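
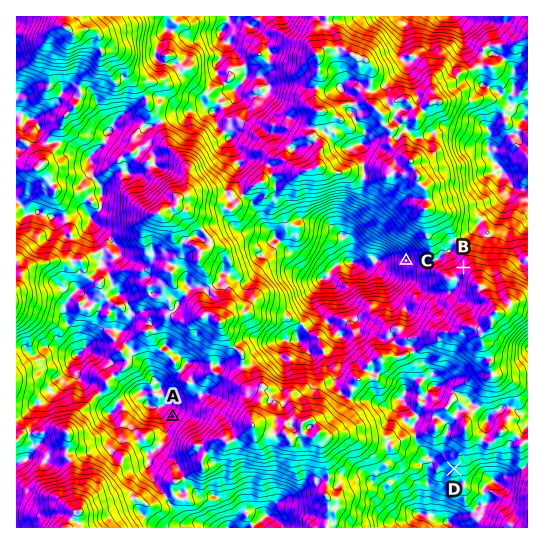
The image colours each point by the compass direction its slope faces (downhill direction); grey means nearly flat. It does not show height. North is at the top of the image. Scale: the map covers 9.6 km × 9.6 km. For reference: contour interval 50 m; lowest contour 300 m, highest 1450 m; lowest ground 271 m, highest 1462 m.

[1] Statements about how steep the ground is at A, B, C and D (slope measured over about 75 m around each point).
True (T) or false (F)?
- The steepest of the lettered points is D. F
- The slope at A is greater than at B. T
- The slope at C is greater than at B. T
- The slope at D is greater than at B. F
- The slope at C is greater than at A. T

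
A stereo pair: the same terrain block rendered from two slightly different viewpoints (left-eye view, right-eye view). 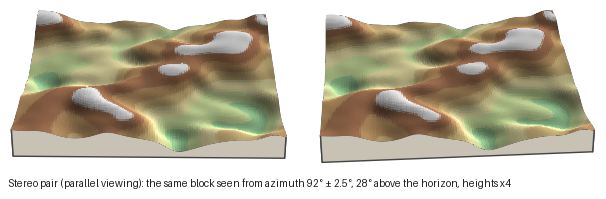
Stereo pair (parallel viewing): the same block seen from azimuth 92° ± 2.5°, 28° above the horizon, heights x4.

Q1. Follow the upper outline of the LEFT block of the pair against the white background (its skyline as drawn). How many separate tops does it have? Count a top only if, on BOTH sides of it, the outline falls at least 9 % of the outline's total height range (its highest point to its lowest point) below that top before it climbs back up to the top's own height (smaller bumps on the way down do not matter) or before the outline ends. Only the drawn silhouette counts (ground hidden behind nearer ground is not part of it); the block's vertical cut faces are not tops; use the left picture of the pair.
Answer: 2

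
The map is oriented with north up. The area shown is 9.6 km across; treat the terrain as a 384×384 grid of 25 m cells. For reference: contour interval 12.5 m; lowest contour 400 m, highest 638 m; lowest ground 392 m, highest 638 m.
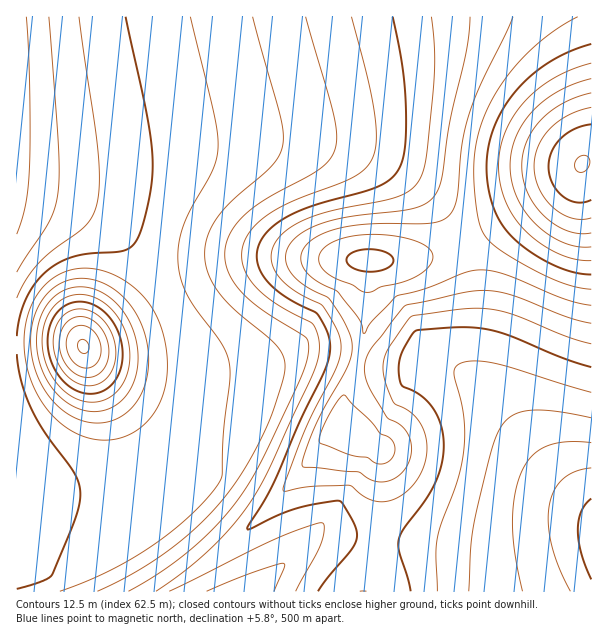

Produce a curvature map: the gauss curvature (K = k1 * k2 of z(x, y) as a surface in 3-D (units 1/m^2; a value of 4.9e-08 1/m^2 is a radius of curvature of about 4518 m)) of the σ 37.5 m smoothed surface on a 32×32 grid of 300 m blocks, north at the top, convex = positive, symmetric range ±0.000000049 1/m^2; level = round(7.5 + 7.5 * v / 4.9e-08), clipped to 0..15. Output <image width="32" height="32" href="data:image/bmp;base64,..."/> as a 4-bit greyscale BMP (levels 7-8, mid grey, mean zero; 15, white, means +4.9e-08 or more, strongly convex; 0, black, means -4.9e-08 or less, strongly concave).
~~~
<image width="32" height="32" href="data:image/bmp;base64,Qk12AgAAAAAAAHYAAAAoAAAAIAAAACAAAAABAAQAAAAAAAACAAATCwAAEwsAABAAAAAAAAAAAAAAABEREQAiIiIAMzMzAERERABVVVUAZmZmAHd3dwCIiIgAmZmZAKqqqgC7u7sAzMzMAN3d3QDu7u4A////AIiIh3d3d3d3iIiHd3d3d3d3iIiIh3d3d3d3d3eId3d3d3eIiIh3d3iHd3d3iHd3d3d3d4iIh3eIiHd3d4h3d3d3d3eIiIiHeIh3d3d3d3d3d3d3eIiIh2d4h3d3d4h3d3d3d3eIiIh3d4eHd3eId3d3d3d3eHiId4eHuHd3d3d3d3d3d3d3iHeIh4h3d3d3d3d2Z3d3d3d3inh3d3d3d3d2ZmZ3d3d3d3iHiHd3d3d3dniHZ3eIiIh3d3l3d3d3d2adyGd3iIiIh1d5h3d3d3dn3/hneIiIiJdUeJiIiId3Z8/HZ3iHd3ineniYiIiHd2eahmd3d3d3h3Z4h4iIh3d2d2Z3d3d3d4Z3d3d3eId3dmZnd3d3d3iIh4iHd3d3d3d3d3d3d3eIiZmId3d3d3d3d3d3d3d3eIiIiHd3d3eId3d3iHd3d3eIiHd3d3d4iHd3d4d3d3d3d3d3d3d3iIh3d3d3d3d3d3d4iId3d4iId3d3d3d3d3eIiIiId3iIiHd3d3d3d4iIiIiIiHd4iIh3d3d3d3iIiIiIiId3d4iId3d3d3d4iIiIiIh3d3d4iHd3d3d3eIiIiIiHd3d3d3h3d3d3d3d3d4iIh3d3d3d3d3iId3d3d3d3iHd3d3d3d3d4iIiHd3d3d3d3d3d3d3d3eIiIh3d3d3d3d3d3d3d3"/>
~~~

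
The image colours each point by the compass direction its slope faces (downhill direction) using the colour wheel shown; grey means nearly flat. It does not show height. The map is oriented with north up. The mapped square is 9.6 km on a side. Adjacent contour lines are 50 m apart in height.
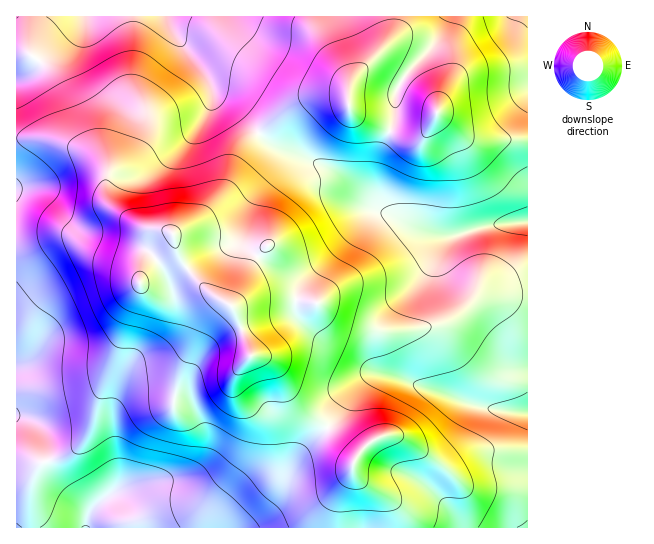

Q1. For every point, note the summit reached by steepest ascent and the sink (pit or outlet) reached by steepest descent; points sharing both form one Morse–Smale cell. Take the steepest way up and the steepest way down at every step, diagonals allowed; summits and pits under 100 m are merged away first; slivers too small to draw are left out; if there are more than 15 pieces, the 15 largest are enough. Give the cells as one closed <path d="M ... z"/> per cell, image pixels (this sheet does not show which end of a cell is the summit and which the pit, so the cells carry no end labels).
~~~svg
<path d="M38 137l-22 2 0 388 379 1 1-14-8-15-32-22-3-6 0-8 3-4-1-5-33-31-17-10-10-8-14-30-12-15-10-4-8-1-18-46-26-18-20-22-10-16-4-19-10-5-22-2-23-15-11-14 0-27-13-15-21-11z"/><path d="M258 133l-19 24-10 25-14 23-17 15-25 14 4 19 10 16 20 22 26 18 18 46 8 1 10 4 8 9 18 36 10 8 17 10 33 31 1 5-3 4 0 8 3 6 32 22 8 15 1 14 130 0 1-306-39 3-34 11-16 0-10-3-50-22-26-27-19-13-32-15-19-5-13-7z"/><path d="M527 16l-133 0-3 22-38 40-5 12-1 9-4-3-14-1-26 5-16 9-28 25 11 10 13 7 19 5 32 15 19 13 26 27 50 22 10 3 16 0 34-11 38-4z"/><path d="M167 16l-150 0-1 122 34 1 23 6 17 8 14 13 3 5 0 27 11 14 23 15 22 2 11 4 24-13 17-15 10-15 14-33 20-24-25-26-13-8-8-8-8-18-26-34z"/><path d="M393 16l-224 0-1 2 11 21 26 34 8 18 8 8 13 8 25 26 28-24 16-9 26-5 14 1 4 3 1-9 5-12 38-40 2-8z"/>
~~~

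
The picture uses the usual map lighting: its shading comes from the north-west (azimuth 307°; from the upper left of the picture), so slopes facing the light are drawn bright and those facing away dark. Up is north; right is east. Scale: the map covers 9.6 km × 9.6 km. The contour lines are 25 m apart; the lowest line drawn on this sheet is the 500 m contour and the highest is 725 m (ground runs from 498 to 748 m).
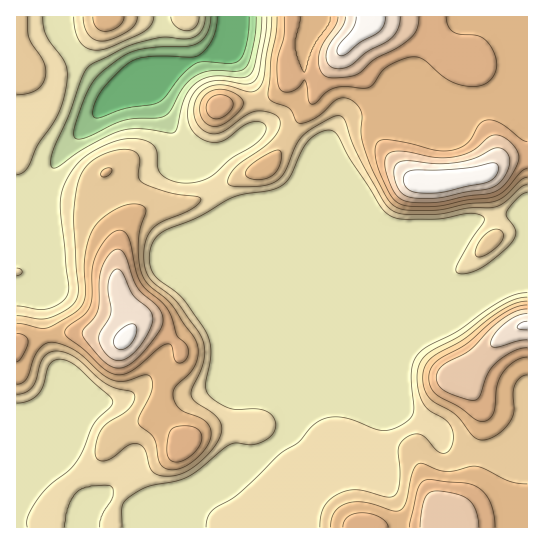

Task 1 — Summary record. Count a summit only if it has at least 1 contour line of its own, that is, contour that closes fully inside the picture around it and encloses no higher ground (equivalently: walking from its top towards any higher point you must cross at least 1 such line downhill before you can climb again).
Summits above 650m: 4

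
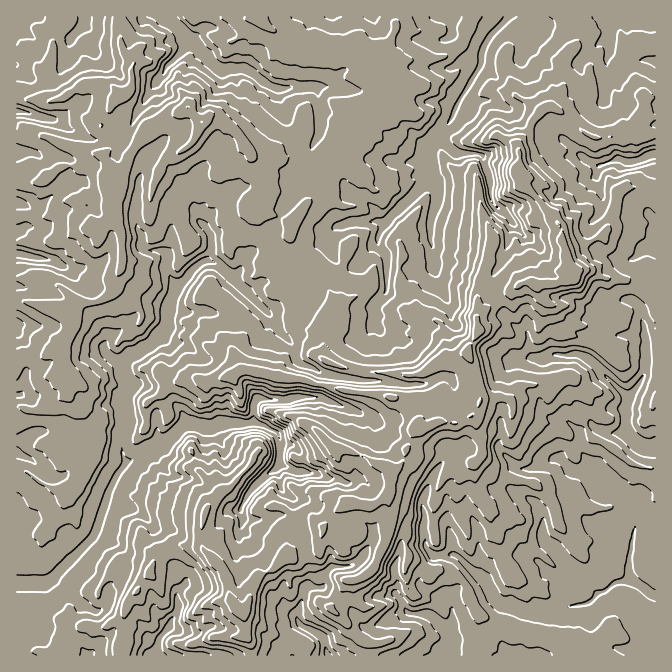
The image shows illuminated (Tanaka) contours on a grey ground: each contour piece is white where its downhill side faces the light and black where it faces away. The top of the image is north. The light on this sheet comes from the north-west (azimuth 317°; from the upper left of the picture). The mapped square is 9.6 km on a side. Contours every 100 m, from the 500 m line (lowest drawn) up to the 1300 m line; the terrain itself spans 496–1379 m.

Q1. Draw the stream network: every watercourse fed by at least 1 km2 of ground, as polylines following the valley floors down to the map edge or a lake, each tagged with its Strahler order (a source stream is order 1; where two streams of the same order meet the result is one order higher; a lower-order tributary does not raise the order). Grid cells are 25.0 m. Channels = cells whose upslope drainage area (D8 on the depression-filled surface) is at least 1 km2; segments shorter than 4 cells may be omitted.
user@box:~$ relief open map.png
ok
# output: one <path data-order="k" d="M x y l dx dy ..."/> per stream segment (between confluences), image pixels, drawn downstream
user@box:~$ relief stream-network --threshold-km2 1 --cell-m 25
<path data-order="1" d="M167 628l-2 4-5 5-1 3 0 5-4 7 0 3-1 0"/><path data-order="1" d="M408 614l19 0 7 3 16 17 0 21"/><path data-order="2" d="M600 592l4 0 3-2 7-6 3-2 17 0"/><path data-order="2" d="M634 582l1 2 4 0 11 10 5 1"/><path data-order="1" d="M324 578l0 9-4 1-3 0-2-1-10 0-1 1 0 9-2 1-2 9-3 5 0 8 3 4 0 1 2 0 3 3 3 0 7 4 9 6 1 4 0 8 3 5"/><path data-order="1" d="M560 557l35 35 5 0"/><path data-order="1" d="M242 515l0-3-2-4 7-13 11-13 2 0 20-19 0-26-2-4-14-8-9-2-1-1"/><path data-order="1" d="M424 498l-2 4 0 5 3 7 0 8-1 2 0 11 1 2 0 8 2 3 7 7 21 0 3 2 22 21 2 0 5 6 7 13 8 8 3 2 9 0 10 5 28 0 2-2 6 0 2-2 3 0 2-1 5 0 2-2 8 0 2-1 3 0 3-2 10-10"/><path data-order="3" d="M125 465l-8 10-9 17 0 3-1 2-2 8-1 2 0 3-2 2-2 8-2 2 0 3-1 2 0 3-3 7-47 47-30 0"/><path data-order="1" d="M557 458l3 0 14 14 16 0 4 1 5 5 5 2 11 12 15 6 5 5 0 27-1 2 0 6-2 2 0 10-2 2 0 26 4 4"/><path data-order="2" d="M254 422l-4 1-30 0-6 4-12 0-2-2-5 0-1-2-9 0-18 19-3 1-4 0-6 4-14 10-6 3-4 0-3 2-2 3"/><path data-order="1" d="M342 407l-5-4-9-1-8-5-23 0-2 1-5 0-2 2-21 0-2-2-8 0-3 5 0 19"/><path data-order="2" d="M627 402l0 5-2 1 0 19 2 1 0 5 12 12 3 2 3 0 2 1 8 0"/><path data-order="1" d="M390 382l-5 0-1-2-27 0-2-2-8 0-2-1-8 0-2-2-7 0-1-2-5 0-10-6-4 0-1-2-3 0-4-2-5-6 0-9-1-3-14-13-3-9-5-5 0-1-37-37 0-2-1 0-7-6-2 0-8-9-3 0-2-1-8 0"/><path data-order="2" d="M124 365l0 10 4 7 0 8-4 5-2 3 2 4 0 3 1 2 0 21-3 7 0 18 3 5 0 7"/><path data-order="1" d="M114 358l4 4 4 0 2 3"/><path data-order="1" d="M535 358l9 0 5-3 5 0 1-2 4 0 1 2 14 0 1-2 4 2 3 0 7 5 1 0 37 37 0 5"/><path data-order="1" d="M644 325l1 3 0 10 2 2 0 22-2 1 0 10-5 10-11 14 0 3-2 2"/><path data-order="1" d="M375 320l0-15 2-3 10-10 0-35-9-12 0-10 9-13"/><path data-order="2" d="M175 288l0 4-5 10 0 3-3 5 0 17-2 3-15 15-5 2-8 6-5 0-4 2-4 5 0 5"/><path data-order="1" d="M434 263l0-15-2-1 0-5-2-2 0-20 2-2 0-5 2-1 0-4 1-1 0-5 2-2 0-10-9-12"/><path data-order="2" d="M204 262l-2 0-5 5-2 0-5 5-3 6-12 10"/><path data-order="1" d="M52 260l-5 0-2-2-8 0-2-1-5 0-2-2-6 0-2-2-3 0"/><path data-order="1" d="M137 227l0 1 5 7 0 10 5 5 15 0 5 5 0 15 8 13 0 5"/><path data-order="1" d="M365 222l22 0"/><path data-order="2" d="M387 222l8-10 2 0 31-32 0-2"/><path data-order="1" d="M512 222l-2-4-8-8-2 0-6-7-2-3 0-3-2-2 0-15-2-2 0-5-3-5 0-6-1-2 0-3-6-4-21 0-3-1-14-14 0-5"/><path data-order="1" d="M199 218l0 2 8 8 0 2 5 7 0 13-3 5 0 3-5 4"/><path data-order="2" d="M428 178l0-31 2-4 10-10"/><path data-order="1" d="M600 165l4-2 3 0 2-1 3 0 5-4 3 0 5 4 10 0 14-7 3 0 3-2"/><path data-order="2" d="M440 133l10-11 7-14 0-3 3-7 7-8 3-8 4-4 1-5 3-3 4-7 0-11 2-2 0-3 1-4 3-3 0-2 16-15 0-1 4-5"/><path data-order="1" d="M320 127l0-25-2-2 0-8-3-5"/><path data-order="1" d="M38 117l-1-2-5 0-2-2-3 0-2-1-8 0"/><path data-order="2" d="M315 87l-25 0-2 1-13 0-10-5-3-3-2 0-8-8-7-4-26 0-25-25-2 0-2-3"/><path data-order="1" d="M167 67l23-24 0-3"/><path data-order="2" d="M190 40l-23-23"/><path data-order="1" d="M610 38l0-20 4-1 41 0"/><path data-order="1" d="M530 28l-10-10-3-1-9 0"/><path data-order="1" d="M84 25l1-8"/>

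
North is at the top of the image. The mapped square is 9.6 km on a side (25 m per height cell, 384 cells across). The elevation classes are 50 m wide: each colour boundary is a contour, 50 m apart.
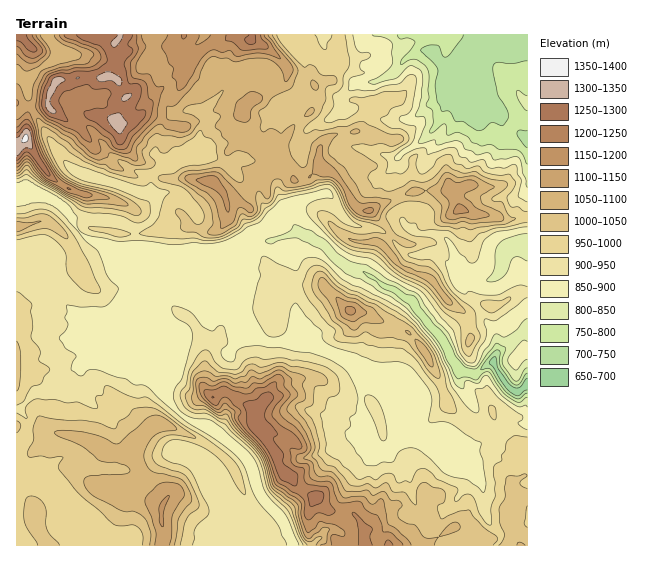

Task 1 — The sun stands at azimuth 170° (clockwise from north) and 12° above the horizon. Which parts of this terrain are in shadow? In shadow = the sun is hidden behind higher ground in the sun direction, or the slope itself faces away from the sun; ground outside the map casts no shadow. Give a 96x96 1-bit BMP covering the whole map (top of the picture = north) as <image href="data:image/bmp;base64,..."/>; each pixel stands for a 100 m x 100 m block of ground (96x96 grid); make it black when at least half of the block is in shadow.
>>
<image width="96" height="96" href="data:image/bmp;base64,Qk2+BAAAAAAAAD4AAAAoAAAAYAAAAGAAAAABAAEAAAAAAIAEAAATCwAAEwsAAAIAAAAAAAAA////AAAAAAAAAAAAAACAwAAAAAAAAAAAAACAyAeAAAAAAAAAAAAAOAeAAMAAAAAAAAAAEAcBgcAAAAAAAAAAAAcBw4AAAAAAAAAAAAIA44AAAAAAAAAEACAA8wAAAAAAAAAEDzAAcQAAAAAAAAAAD/AAIGAAAAAAAAAAD/uADAAAAAAAAAADz/+ADAAAAAAPAAAD7/+T6AAAAAA/AAAD//2D4AAAAAA/AAAD//0D4AAAAAB/AAAd//4DgAAAAAB/AEAf//4AAAAAAAA/AMAP//gAAAAAAAA+AYAB//BgAAAAAAAcB4AA/yBgAAAAAAAADwAA7gAAAAAAAAAAPgAIQAAAAAEAAAAB+AA8AAAAAAMB/gAH8AD8AAAAAAeD/AB/4AH8AAAAAACD8AD/gEB+AAAAAAAAwAH+AAA8AAAAAAYgAAP+AAgAAAAAAB84AAf8ADwAAAAAAD8eAA/5jH8AAAAAAD8AAB/7n/9wAAAAc38AACP7v/8AAAAAN38AAEHz///AAAAAP/gAAYDj////8AAAP/AAAQAB////8AAA++AAAAAB////8AABweAAAAAB////4AABgHAAAAAA////wAAHgBgAAAAA////AAAPgAAAAAAA///8AAAfAAAAAAAA///wAAAfAAAAAAAA///AAAB+AAAAAAAA//+AAAD8AAAAAAAAf/8AAAP8AAAAAAAAf/4AAA/4AAAAAAAAPvgAAv/4DAAAAAAAABAAB//wGMAAAAAAAAAAB//we/AAAAAAAAAAD//g+/gAAAAAAAAAH/+A9/4AAAAAAAAAP/4B8/4AAAAAAAAA//gDwfwAAAAAAAAR//AfgAAAAAAAAAAD/8B/gAAAAAAAAAAD/4D/AAAAAAAAAAAD/gH+AAAAAAAAAAAD/AP8AAAAAAAAAAYD8AYAAAAAAAAAAAAzwfz+AAAAMAAAAAADh/z8AAAAYP/AGAAAD/jgAADB5/DgGAAAH+AAAAD/x4AgAAAAPgAAAAD/gAAAAAAAfAAAge3/gAAAAAAA+OAAz+3/AA8AAAAA8PgAH+/+AH8MAAAAwf4AGOP8D/4AAEAAAP/AAADwf/wAAcAAAP//IAAA//AAA4AAAPv///AB/8A//4AAAHX///sD/4A//wACGAP///gH/AAP/wACMAH///wH+ABD/gAAMDnP//wP4AAD/AAAIDDv//4PwAAB/AAAAAB///4PgAAA+AABgAA///6OAAAAcAABwAMf//zsAAAAAAAB8A+P//joAAAAAACh///H//DgAAAHhAAw///n/8DgAEAHgAAYf4Oz/4DgAOMHgAAOP4AP/wDgAMEAAAACDwAH/gD4AAAAAAAAAAAD+ADcAAAAAHgAA/4D8ADcAAQAADgAA/+B4ACeAAcAABgAA/+AQACfAAeAAAAAQP/AAAAf/4eAAAAAcB/gAAAP/8cAAAAAIAfwAAAP/4IAAAAcAAH4AAAH/4AAAAA4AAD4AAAH/wAAAAB4AABwAAAP/AQAAADwAAAAAAAfwAAAAAPwAADAAAAfAAAAAAPgABzgAAA="/>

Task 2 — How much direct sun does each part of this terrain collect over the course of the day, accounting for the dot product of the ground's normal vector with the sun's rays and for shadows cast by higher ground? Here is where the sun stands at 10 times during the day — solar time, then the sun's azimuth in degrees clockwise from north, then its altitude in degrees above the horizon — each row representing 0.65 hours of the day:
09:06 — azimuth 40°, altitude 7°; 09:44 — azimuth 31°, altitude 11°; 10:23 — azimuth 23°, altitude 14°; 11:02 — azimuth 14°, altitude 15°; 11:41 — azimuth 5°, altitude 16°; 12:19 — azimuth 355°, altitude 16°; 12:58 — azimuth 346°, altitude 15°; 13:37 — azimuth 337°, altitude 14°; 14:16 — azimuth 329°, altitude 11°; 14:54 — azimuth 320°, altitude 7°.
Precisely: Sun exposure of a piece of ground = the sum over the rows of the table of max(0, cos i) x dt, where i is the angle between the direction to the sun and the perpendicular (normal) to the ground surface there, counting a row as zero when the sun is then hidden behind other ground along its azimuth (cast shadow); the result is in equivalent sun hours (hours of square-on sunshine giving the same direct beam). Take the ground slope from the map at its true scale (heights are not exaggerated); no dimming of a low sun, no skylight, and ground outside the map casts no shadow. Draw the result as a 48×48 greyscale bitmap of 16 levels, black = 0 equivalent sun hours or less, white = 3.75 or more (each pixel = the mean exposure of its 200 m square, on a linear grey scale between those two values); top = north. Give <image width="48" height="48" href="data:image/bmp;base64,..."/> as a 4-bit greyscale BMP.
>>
<image width="48" height="48" href="data:image/bmp;base64,Qk32BAAAAAAAAHYAAAAoAAAAMAAAADAAAAABAAQAAAAAAIAEAAATCwAAEwsAABAAAAAAAAAAAAAAABEREQAiIiIAMzMzAERERABVVVUAZmZmAHd3dwCIiIgAmZmZAKqqqgC7u7sAzMzMAN3d3QDu7u4A////AGRndmZVVWZERDRVRVIgNpZnmqiFRUNHeVRmZmVEM0RkRWVVQyIhAzVmnJd5ZGnFiFVmZlQyETVTI0VUNCEyATSKeJlnuptlZmZmZTIhEkYyFGVDMxAjFpqrdldme4hmVWeHYxETVXhTZ1RCMgAFV8/cq6ZVV6d3ZXmGQzZ4iIm6hlQyIgBM+q7tyqibuZdmZ1RDNYqZh4zthUQyEyRp3rm7uZirqXZWhlQ1Z3VERZu6dUJBAlrprKmJqVeoZmV5dmVERDNERVUzIRUgAWYUiYdmZ4mGZmVmZXdDIkaJdTAAAUEABHNXZnZlVndmZlV3eTVFaJqpmDACZBAAJHq5dmZlVmZWZDRFjIebu6qnmYe6MAADSbu5dVVVZmZTIlZHh4aZmZlnec/DAAAlZFeGRVVVZVVjFYZVeimoiIZ2m8xjIBAptCETVDVmZVVWaXWM/kRoeHd6qqd5dujezZmGMlZ2VVQzm2msVlREeHeqiHZ4jv/+/6hkRndlVUMSiLq0AWZlR3qYhmZnvd/87//sy5ZVRDIWcwOBIWZodVZmZmVmm6mMzP7Ll0MiIhE5URIDY2d3d3ZmZmZWeXV5qZh2UgAAAAK6IyIRd2ZmZWZWZmZlaHZ3ZDVVQxABARnDFXQxNnVVVWVWZmVEV3dlRERUIRABNbxAE3cyRWZmZlRFZmVVZ3dVVVVTIhEVrdUBAVMBM2ZVYyIkVVZmd2ZmZVRCIn3v20AAGLVkEoh2MyJERUZ4dVZnZmQzFe/8ggABvZzthIdkREeGZVV2VVVmZmVmbeuDAAAHt5iIqmZVVWd2ZWVVVVVVVmiI3HQQABWsdkNFZ1VWZXdmZmZURDIzVoh6xyAAAs3IQyM0RjNERYZDMyEQAAAjV2VpcgAAGjEyEAABNQAAFkEAAAAAAAABJFd3IANmpnhjAAAAAhABQQElRWQzNVEAEiIxAoc0SIUgAAAAAMlUEAAAAEhVVVMQASEBKFEARURDEAATQ2UwAAAAFlVVMkRCQAAAQwF2IAEkdYvKuyEAABJa2lRkEBVpUQAAABjftRAROIZXahAAS/2VESEAABe4RBAAACl5m7qYZyNDNQAG1hAAASRmm7ymVSV0AYh2iavL3//+qQBaIAAAABRq7/pXiGiYa5ZVWYeazfzMtwGiAAAABFIjRmM1VmeHiYiYUVd8ur6s2jVAAAMBIhEAI0ZDRFZnhFUxABm767u6qscQADEBIQAAAiNFeXVZ2kI1nJR5rKmIdekAFDAkQQFpY2VCR5pCfO67qrlIipd3Y5YCdlipeEVnhTVVVFaEJIiVMxWHl3Z2U3hnZXd2NIQhIleGIjRnRVVmQjRXdmZkNIaEIjI1hXUxIzWKpRFEUzvf23VmZmZUV1aoQhIUnZdUI1RWZlJGhFRGzqZVZmZVdyFv//2oeIVWMzIQARNomlNVJsuGVmZXiAAFh1Z0I1ZGYQAAACy4h3ZUVHymNWVoiRN0EAAldFVTdhAQAsxXdleHVjREQ1Z3dzq0ESJ2N4h1R4U1bLdXd2eJqahVY1Z2Zg=="/>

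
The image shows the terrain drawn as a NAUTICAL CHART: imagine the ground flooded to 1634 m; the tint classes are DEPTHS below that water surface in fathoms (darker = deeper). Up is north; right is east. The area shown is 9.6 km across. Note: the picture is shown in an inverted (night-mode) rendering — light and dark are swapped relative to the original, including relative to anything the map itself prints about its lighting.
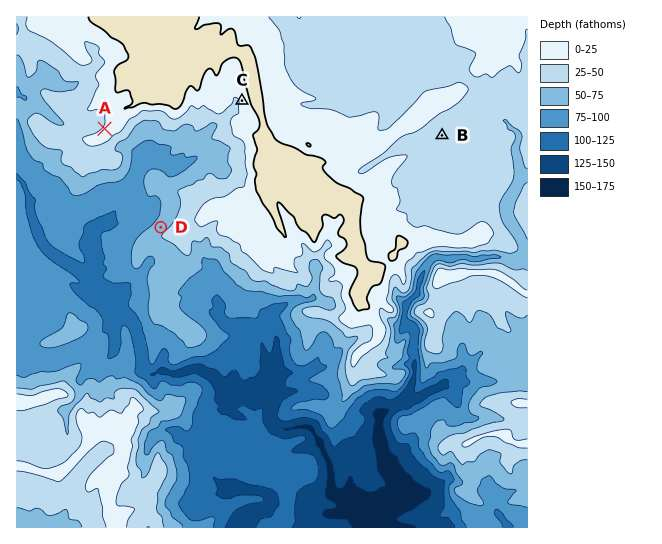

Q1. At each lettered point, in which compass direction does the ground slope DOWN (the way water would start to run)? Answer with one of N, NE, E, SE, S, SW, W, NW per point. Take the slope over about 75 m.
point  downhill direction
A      NW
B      SE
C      W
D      NW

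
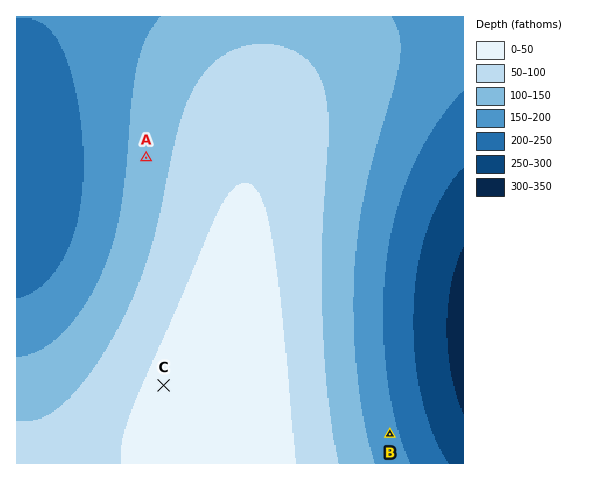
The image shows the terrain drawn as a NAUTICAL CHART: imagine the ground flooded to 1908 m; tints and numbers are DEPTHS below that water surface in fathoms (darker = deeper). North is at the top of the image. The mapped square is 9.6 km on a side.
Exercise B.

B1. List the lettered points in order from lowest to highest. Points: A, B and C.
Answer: B A C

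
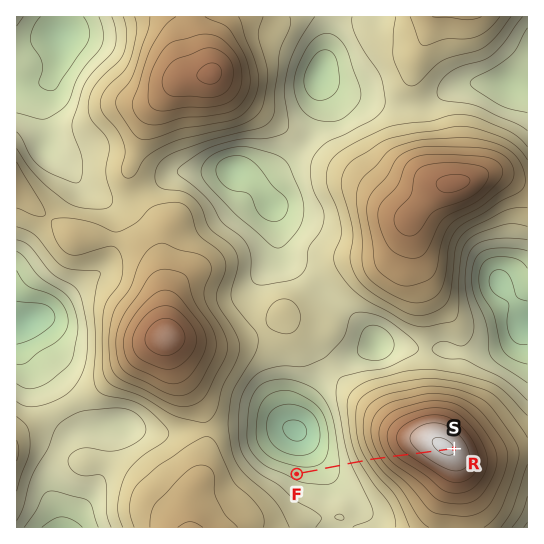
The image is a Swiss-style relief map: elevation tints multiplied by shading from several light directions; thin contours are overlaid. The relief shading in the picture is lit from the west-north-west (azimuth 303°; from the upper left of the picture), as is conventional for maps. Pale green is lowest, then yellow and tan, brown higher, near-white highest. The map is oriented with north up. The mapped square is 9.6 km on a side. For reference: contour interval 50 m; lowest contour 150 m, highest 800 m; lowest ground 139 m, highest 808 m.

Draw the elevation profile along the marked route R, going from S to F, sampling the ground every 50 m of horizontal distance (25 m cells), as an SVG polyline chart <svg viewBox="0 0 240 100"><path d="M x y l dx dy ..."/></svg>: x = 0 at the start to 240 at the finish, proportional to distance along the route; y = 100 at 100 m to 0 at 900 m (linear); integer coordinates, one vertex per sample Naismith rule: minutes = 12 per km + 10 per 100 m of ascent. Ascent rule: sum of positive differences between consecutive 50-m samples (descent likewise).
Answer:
<svg viewBox="0 0 240 100"><path d="M0 12l4 0 4 0 4 0 4 0 4 0 4 0 4 1 4 1 4 1 4 1 4 1 4 1 4 1 4 2 4 1 4 1 4 1 4 2 4 1 4 1 4 2 4 2 4 1 4 2 4 2 4 3 4 2 4 2 4 3 4 2 4 3 4 2 4 2 4 3 4 2 5 2 4 2 4 2 4 2 4 1 4 2 4 1 4 2 4 1 4 1 4 1 4 0 4 1 4 0 4 0 4 1 4 0 4 0 4 0 4-1 4 0 4 0 4-1 4 0 3-1"/></svg>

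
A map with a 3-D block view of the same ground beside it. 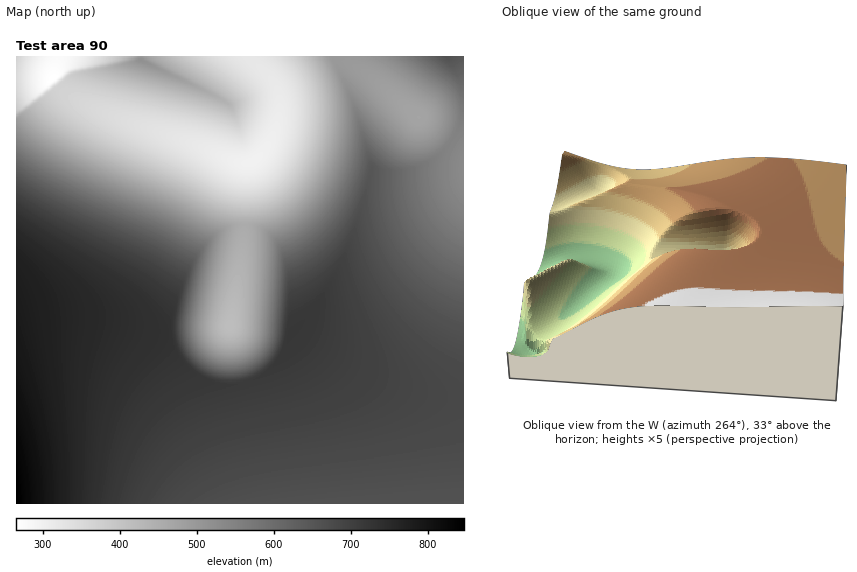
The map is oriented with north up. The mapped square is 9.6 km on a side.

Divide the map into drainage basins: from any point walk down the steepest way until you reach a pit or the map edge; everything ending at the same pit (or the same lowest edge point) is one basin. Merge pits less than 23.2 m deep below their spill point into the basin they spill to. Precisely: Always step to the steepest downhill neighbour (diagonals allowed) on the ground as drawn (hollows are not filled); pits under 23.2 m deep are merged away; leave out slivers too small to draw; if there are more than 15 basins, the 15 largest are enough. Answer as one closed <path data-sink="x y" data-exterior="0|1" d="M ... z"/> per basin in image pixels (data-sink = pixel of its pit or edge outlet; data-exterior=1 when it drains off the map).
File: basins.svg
<path data-sink="252 162" data-exterior="0" d="M334 56l-193 0-1 5-7 2-62 14-55 48 0 201 37-8 77 0 16-3 18-13 28-45 21-21 11-7 17-4 21 4 18 14 33 66 18-26 15-30 13-35 13-48-15-59z"/><path data-sink="463 503" data-exterior="1" d="M82 322l-36 1-22 5-8 4 1 172 447-1-1-103-46-7-42-14-46-23-34-25-4 2-11 27-15 14-24 11-24 0-24-11-26-24-17-10-28-11z"/><path data-sink="53 79" data-exterior="0" d="M463 116l-3 9-10 19-20 18-12 6-18 5-29 0-12 45-17 45-26 43-22 25 41 28 40 20 42 14 41 7 6 0z"/><path data-sink="230 326" data-exterior="0" d="M245 225l-17 3-15 8-21 21-28 45-18 13-16 3-77 0-34 8-3 1 0 4 17-5 23-4 26 0 26 4 28 8 21 9 10 7 21 21 18 11 21 4 25-4 13-8 11-9 12-20 3-12 20-21 1-6-32-63-14-12z"/><path data-sink="419 117" data-exterior="0" d="M463 56l-129 1 23 54 15 54-1 8 29 0 18-5 19-10 13-14 14-29z"/>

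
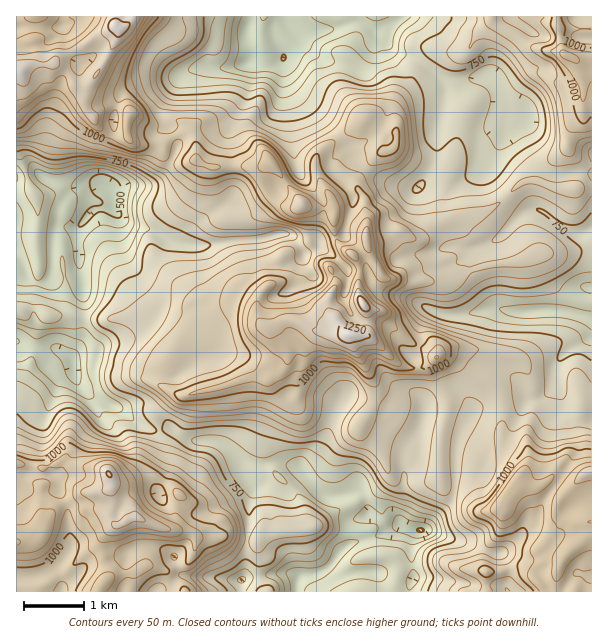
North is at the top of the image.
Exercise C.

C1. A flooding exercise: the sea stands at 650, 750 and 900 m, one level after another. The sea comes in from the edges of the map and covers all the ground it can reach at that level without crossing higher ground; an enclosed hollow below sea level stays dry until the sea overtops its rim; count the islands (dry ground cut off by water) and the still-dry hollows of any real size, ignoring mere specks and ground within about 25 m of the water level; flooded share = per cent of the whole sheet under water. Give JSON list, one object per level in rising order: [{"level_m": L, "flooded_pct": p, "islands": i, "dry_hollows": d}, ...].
[{"level_m": 650, "flooded_pct": 12, "islands": 0, "dry_hollows": 0}, {"level_m": 750, "flooded_pct": 29, "islands": 0, "dry_hollows": 0}, {"level_m": 900, "flooded_pct": 60, "islands": 0, "dry_hollows": 0}]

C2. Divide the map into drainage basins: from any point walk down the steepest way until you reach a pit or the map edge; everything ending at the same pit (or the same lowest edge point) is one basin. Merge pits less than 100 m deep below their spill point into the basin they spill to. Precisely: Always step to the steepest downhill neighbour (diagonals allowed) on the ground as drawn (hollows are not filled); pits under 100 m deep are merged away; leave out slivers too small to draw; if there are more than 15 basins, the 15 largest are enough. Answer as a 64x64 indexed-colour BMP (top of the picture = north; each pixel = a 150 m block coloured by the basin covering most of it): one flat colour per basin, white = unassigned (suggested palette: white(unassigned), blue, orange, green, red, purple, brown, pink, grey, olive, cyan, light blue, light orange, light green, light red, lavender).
<image width="64" height="64" href="data:image/bmp;base64,Qk12CAAAAAAAAHYAAAAoAAAAQAAAAEAAAAABAAQAAAAAAAAIAAATCwAAEwsAABAAAAAAAAAA////ALR3HwAOf/8ALKAsACgn1gC9Z5QAS1aMAMJ34wB/f38AIr28AM++FwDox64AeLv/AIrfmACWmP8A1bDFAGZmZmZhERERETMzMzMzMzMzMzMzMzMzMzMzERERERERZmZmZmYRERETMzMzMzMzMzMzMzMzMzMzMzMRERERERFmZmZmZhERERMzMzMzMzMzMzMzMzMzMzMzMxEREREREWZmZmZmERERERMzMzMzMzMzMzMzMzMzMzMzERERERERZmZmZmYRERERETMzMzMzMzMzMzMzMzMzMzMRERERERFmZmZmZhERERERMzMzMzMzMzMzMzMzMzMzMzEREREREREWZmZmERERERMzMzMzMzMzMzMzMzMzMzMzMxERERERERZmZmZhERETMzMzMzMzMzMzMzMzMzMzMzMzEREREREREWZmZmEREREzMzMzMzMzMzMzMzMzMzMzMzMRERERERERFmZmYRERETMzMzMzMzMzMzMzMzMzMzMxERERERERERERFmZhERERMzMzMzMzMzMzMzMzMzMzMxERERERERERERERERERERMzMzMzMzMzMzMzMzMzMzMxERERERERERERERERFVERMzMzMzMzMzMzMzMzMzMzMRERERFEQURBERERERFVVTMzMzMzMzMzMzMzMzMzMzMxEREREURERERVVVVVVVVVUzMzMzMzMzMzMzMzMzMzMxERERERFERERFVVVVVVVVVTMzMzMzMzMzMzMzMzMzMRERERERFEREREVVVVVVVVVVUzMzMzMzMzMzMzMzMxERERERERRERERERVVVVVVVVVVTMzMzMzMzMzMzMzMRERERERERFERERERFVVVVVVVVVVMzMzMzMzMzMzMzMREREREREREUREREREVVVVVVVVVVUzMzMzMzMzMzMxERERERERERERRERERERVVVVVVVVVVTMzMzMzMzMzERERERERERERERFERERERFVVVVVVVVVVUzMzMzMzMzEREREREREREREREUREREREVVVVVVVVVVVREREzMzMzMREREREREREREREURERERERVVVVVVVVVVRERERETMzMxERERERERERERERRERERERFVVVVVVVVVVEREREREREzEREREREREREREUREREREREVVVVVVVVVVVRERERERERERERERERERERFERERERERERVVVVVVVVVVVEREREREREREREREREREURERERERERERFVVVVVVVVVVVRERERERERERERERERFEREREREREREREVVVVVVVVVVVVURERERERERERERERFERERERERERERERVVVVVVVVVVVVVURERERERERERERFERERERERERERERFVVVVURERVVVVVVERERERERERERFEREREREREREREREERERERERERFRERERERERERERERREREREREREREREREQRERERERERERERERERERERERERRERERERERERERERERBEREREREREREREREREREREREREUREREREREREREREREERERERERERERERERERERERERERFEREREREREREREREQREREREREREREREREREREREREREURERERERERERERERBERERERERERERERERERERERERERREREREREREREREREERERERERERERERERERERERERERREREREREREREREREQRERERERERERERERERERERERERFERERERERERERERERBERERERERERERERERERERERERESJEQkREREREREREREERERERERERERERERERERERERERIiIiJEREREREREREQREREREREREREREREREREREREREiIiIiIiRERERERERBERERERERERERERERERERERERESIiIiIiIiJEREREREERERERERERERERERERERESIhERIiIiIiIiIiREREREQRERERERERERERERERERESIiERIiIiIiIiIiIkRERERBERERERERERERERERERESIiEREiIiIiIiIiIiJEREREERERERERERERERERERESIiERESIiIiIiIiIiIiIkREQREREREREREREREiIiIiIiIREREiIiIiIiIiIiIiRERBEREREREREREREiIiIiIiIiERERIiIiIiIiIiIiIkREERERERERERERESIiIiIiIiIhERERIiIiIiIiIiIiJEQRERERERESIiERIiIiIiIiIiIREREiIiIiIiIiIiIkRBERERERESIiIiIiIiIiIiIiIiERIiIiIiIiIiIiIiJEERERERERIiIiIiIiIiIiIiIiIiIiIiIiIiIiIiIiIiQRERERIREiIiIiIiIiIiIiIiIiIiIiIiIiIiIiIiIiJBEREREiIiIiIiIiIiIiIiIiIiIiIiIiIiIiIiIiIiIkERERESIiIiIiIiIiIiIiIiIiIiIiIiIiIiIiIiIiIiQRERERIiIiIiIiIiIiIiIiIiIiIiIiIiIiIiIiIiIiJBERERESIiIiIiIiIiIiIiIiIiIiIiIiIiIiIiIiIiIkdxEREREiIiIiIiIiIiIiIiIiIiIiIiIiIiIiIiIiIiR3d3ERESIiIiIiIiIiIiIiIiIiIiIiIiIiIiIiIiIiiHd3d3EREiIiIiIiIiIiIiIiIiIiIiIiIiIiIiIiERiId3d3d3ESIiIiIiIiIiIiIiIiIiIiIiIiIiIiIhERiIh3d3d3dxEiIiIiIiIiIiIiIiIiIiIiIiIiIiIRERGIiHd3d3d3cRIiIiIiIiIiIiIiIiIiIiIiIiIiIREREYiI"/>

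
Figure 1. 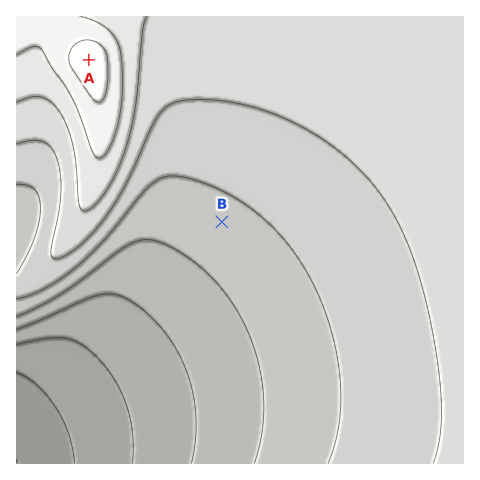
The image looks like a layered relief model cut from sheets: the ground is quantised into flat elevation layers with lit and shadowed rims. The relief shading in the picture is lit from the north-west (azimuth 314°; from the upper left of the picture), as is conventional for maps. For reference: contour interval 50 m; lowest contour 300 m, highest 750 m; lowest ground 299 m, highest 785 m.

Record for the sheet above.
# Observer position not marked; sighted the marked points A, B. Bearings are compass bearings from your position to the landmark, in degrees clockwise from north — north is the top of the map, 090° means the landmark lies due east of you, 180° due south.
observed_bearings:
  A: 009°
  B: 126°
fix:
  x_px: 80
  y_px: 119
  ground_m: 700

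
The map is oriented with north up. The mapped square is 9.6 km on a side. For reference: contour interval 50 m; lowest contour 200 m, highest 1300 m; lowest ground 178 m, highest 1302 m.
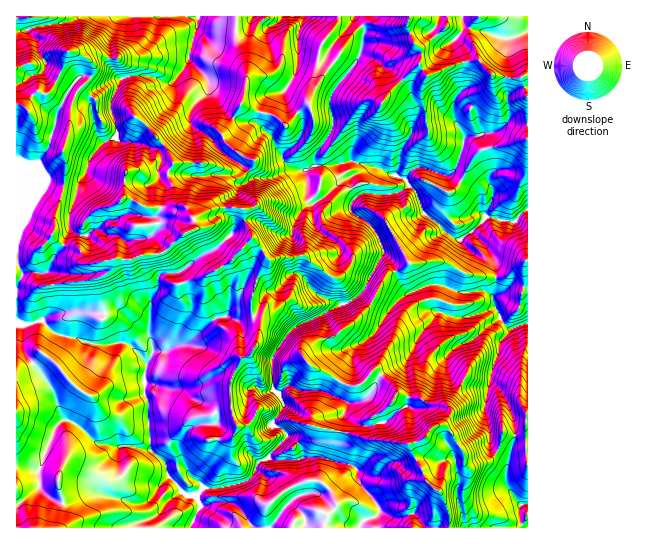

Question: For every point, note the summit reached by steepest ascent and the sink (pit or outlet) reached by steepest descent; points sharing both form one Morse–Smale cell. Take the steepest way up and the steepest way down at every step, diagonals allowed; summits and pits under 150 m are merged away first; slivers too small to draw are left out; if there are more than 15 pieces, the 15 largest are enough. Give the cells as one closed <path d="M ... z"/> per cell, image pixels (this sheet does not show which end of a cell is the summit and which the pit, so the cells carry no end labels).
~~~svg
<path d="M118 59l-7 0 0 8 8 12-20 9-10 13 7 32 7 10-14 16-2 12-8 15-5 2-28-7-27 46-3 8 0 87 3 2 12 0 11-4 11 12 5 3 45 10 22-2 16 12 6 8-3 11 0 20 4 7 3 49 14 13 3 12 13 16-10 8-12 14-17 8-2 6 50 1 10-21-4-12 6-7 20 0 27-8 6-7 2-10 10-4 20-22 0-3-6-6-9-3 12-19-5-12-6-4-1-31 13-22 13-12 57-26 9-9 20-39-11-22-22-19 1-8 7-7-7-8-2-10-9 4-19 18-9 4-6-8-2-24-14-3-7-6-12-25-13-13-18-3-4-2-5 2-9 16 2 5 12 10 10 7 7 1-1 5-12 12-10 3-4 5-4 10-13 10-3 6-13 8-8-12-11-4-2-16-5-10 0-6 5-9-12-20-20-22-8-5-4-8 0-10 4-12-1-14z"/><path d="M354 16l-15 0-2 7-14 19-7 27 1 16-8 13 0 7-7 3-16 17-13-10-15-3-15-7-3 1-7 12 8 3 18 3 13 13 12 25 7 6 14 3 2 24 6 8 9-4 19-18 10-5 1 11 7 8-7 7-1 8 22 19 11 24-20 37-9 9-57 26-13 12-13 22 1 31 6 4 5 11-12 20 9 3 6 6 0 3-20 22-10 4-2 10-6 7-27 8-20 0-6 7 4 12-9 21 258 0 0-14-4-12-4-8-14-12-4-12-11-19-1-8 12-4 8-11 12-3 8 6 10 18 3 5 0 8 3 5 6 0 17-7 9-11 4-16 12 3 10-3 3 14 0-122-5-1-12 5-2-1-9-9-5-12 0-46-10-16-13-14 9-8 4-6-5-8-1-15-6-6-20-12-7 0-21-8-10 0-10 11-3 0-23-11-25-7-19 4-20 0 0-8 14-22 4-10-4-18 2-10 8-14 16-18 6-15 3-21z"/><path d="M42 320l-11 4-15-1 0 204 123 1 3-7 17-8 6-8 16-14-13-16-3-12-14-13-3-49-4-7 0-20 3-11-6-8-12-11-12-1-14 2-41-9-9-4z"/><path d="M446 16l-91 1 9 12-3 21-6 15-16 18-8 14-2 10 4 18-4 10-14 22 0 8 20 0 19-4 25 7 23 11 3 0 10-11 10 0 21 8 7 0 20 12 7 9 0 12 6 8 29 4 8-9 5-2 0-133-17 2-17-3-16-16-15 1-36 15-7-10 1-15-2-4 28-21z"/><path d="M197 16l-74 0-6 5-6 18 0 19 7 1 14 12 1 14-4 12 0 10 4 8 11 8 23 26 6 13-5 9 0 6 5 10 2 16 11 4 8 12 13-8 3-6 13-10 4-10 22-14 6-10-10-4-20-15-2-8 10-16-13-13-16-31-15-13 0-8 8-26z"/><path d="M33 28l-6 3-11 0 1 204 15-33 14-21 28 7 5-2 8-15 2-12 14-16-7-10-7-31 2-5 12-12 16-6-8-12-1-8-11-3-9 4-15-8-10-1-15-12-12-4z"/><path d="M338 16l-140 0-1 11-8 26 0 8 15 13 13 27 14 16 4 0 5-11 3-1 15 7 15 3 13 10 16-17 7-3 0-7 8-13-1-16 4-22 17-24z"/><path d="M443 425l-12 3-8 11-12 4 0 4 16 35 14 12 4 8 4 12 0 13 78 1 1-79-3-15-10 2-12-3-4 16-9 11-17 7-6 0-3-5 0-8-3-5-10-18z"/><path d="M527 16l-80 0 0 10-28 21 2 4-1 15 7 10 36-15 15-1 16 16 17 3 16-3z"/><path d="M527 211l-4 1-8 9-30-4-4 6-9 8 13 14 10 16 1 25-3 7 0 10 7 16 11 10 17-6z"/><path d="M122 16l-43 0-14 7-30 4-2 3 5 5 12 4 15 12 10 1 15 8 9-4 11 3 1-20 5-16z"/><path d="M78 16l-47 0 0 5 3 7 31-5z"/><path d="M30 16l-14 1 1 14 10 0 6-4z"/>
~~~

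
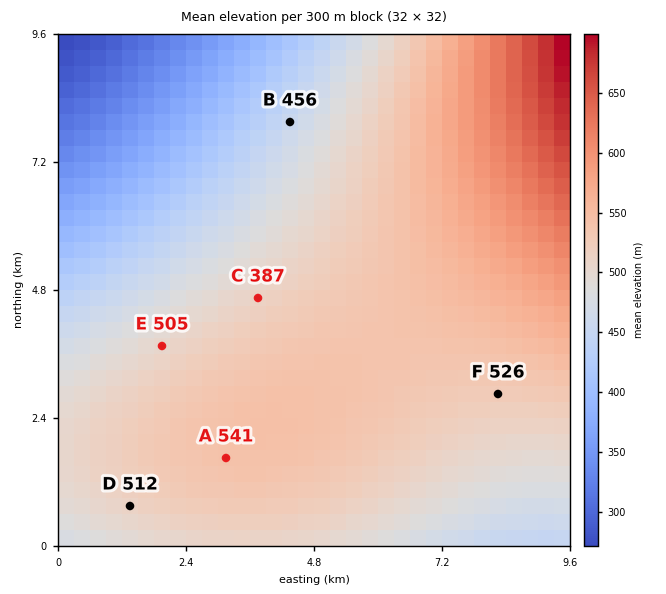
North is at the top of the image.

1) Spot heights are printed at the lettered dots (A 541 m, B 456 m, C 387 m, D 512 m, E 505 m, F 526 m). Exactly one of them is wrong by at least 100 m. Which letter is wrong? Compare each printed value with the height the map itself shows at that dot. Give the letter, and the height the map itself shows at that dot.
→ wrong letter C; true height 512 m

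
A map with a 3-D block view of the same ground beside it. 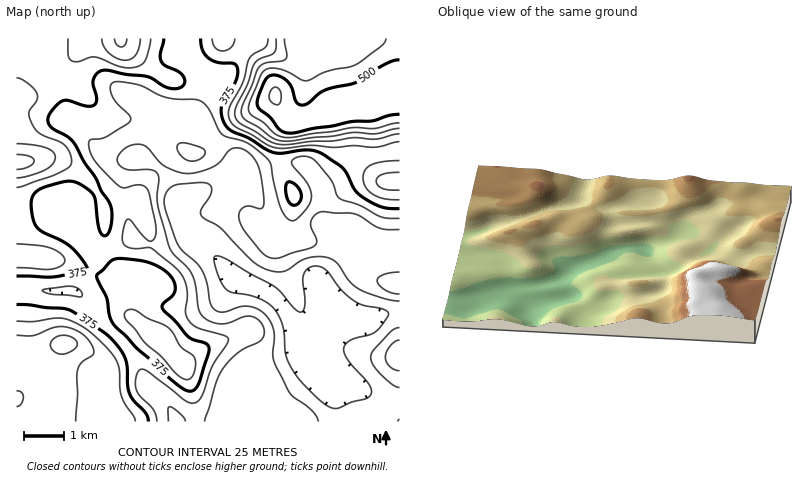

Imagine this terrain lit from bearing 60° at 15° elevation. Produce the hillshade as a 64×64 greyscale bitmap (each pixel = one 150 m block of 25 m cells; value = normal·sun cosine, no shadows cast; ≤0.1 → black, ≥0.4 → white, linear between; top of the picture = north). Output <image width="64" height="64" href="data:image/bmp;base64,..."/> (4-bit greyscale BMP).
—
<image width="64" height="64" href="data:image/bmp;base64,Qk12CAAAAAAAAHYAAAAoAAAAQAAAAEAAAAABAAQAAAAAAAAIAAATCwAAEwsAABAAAAAAAAAAAAAAABEREQAiIiIAMzMzAERERABVVVUAZmZmAHd3dwCIiIgAmZmZAKqqqgC7u7sAzMzMAN3d3QDu7u4A////AIiImZmZqpiIiJq93cqHZ4mZmIiIh3eImau7qYiIiHd4iIiZmZmpmIiJq83duXZniamYiIh3eImZq7upiIiId3iIiImZmZmYiIq93tyoZVaKqZiIiHeImZq7upiIiIh3d4iImZmZmZiIm97tyoZERpqqmIiId4maq7u6mIiIiHd3iIiZmZmZmIic7tyoZTNHq7qYiIiIiaqru6mIiIiHdmeIiJmZmZmYeKztyoZTI1isupiIiIiJq7u6mYiIiHZmZoiJmZmZqZh4rN24ZTIjaby6mIiIiJmru6qYiId3ZlVWiIiZiJmph3i93KdTIiR6zMqYiIiImry7qYiId2ZVRFWIiIiImZmHeb3blkMiRovMupmIiIibvLqYiHd2ZVREVYiIiIiZmIeKzdp1MzRXm8y6mZiIiavLqZiId2ZlVURViIh3d4iIiJvdyWQzRXmru7qZmIiJq8upiId2ZmZlVVaIiHd3iJmavdynUzRXmru7uqmYiImru5iId3ZmZ3ZlZ5mYdmeJqrzdyoUzRXmru6qqqZiIiau6mIiHd3d4h2Z3qph3eJrN3ty4ZDRXirzLqrqpmIiKvLqYiIiIiIiIdneqmYiJvN7uyoZERXirzcu7u6mYiJvMuoeImIiIiZh2eKqZiZvN7uyoZERXmrzdy7u7qZiZvN25h4mZiIiIiHd4mZmZq83tyoZUVomrzNzLvLupiJvN3Ll3iZmIiIiHd4iZmZqrzdyoZUVomru7y7vMu6mJq93cqHeamYh3d3d3eKqqqqu8updVVomrqqqqu8y6mYms3cqHeJqZh3ZmZmZ3qqqqqrupdlZniaqZmZq8zLqZmrvLqXZ4qpiHZlZmVVWqqqqqqphlVniIiIiImrzLuqmaq7qXZnmqmHZVVVVERJmZmYiIdlVnd3d4iImrzMu6qqqqmHZniqqXZURFVEREd3d3d3dlVmd3d3eImbzdy7u6mZh3ZmeaqodURFVVVVZmZVZmZmVmd3d3eImrzd3My6mIdmVWaJqphlRFVmZneFVUVWZmZ3h3d3iJmrzd3czLqHdlVVZ4mph1RFZneIiZVVVWd3iJmId4iZqrzd3dzLqXZlREVniZh2REZ3iJmZlmZniJmqqph4mqq7zN3d3LqYZlREVWeIh2VFZ4iJmZmYiImaq7u5h4mqu7u83d3LqYdlVERWd4h2ZWZ4iIiIiImZmqu8y6h3iquqmqvd3LqYdlVERWd4d3d3eIiIiIiIiZmqu8y6l2eaqpiIq93LmHdmVUVWeId3eImZmYiId3d5mqu7u6mGZ5qph3is3cqHdmVVVWeIh3eJqqmYiHd3d3maq7uqmHZXmql2aL3tqHZmZVVWeIh3eJq6qYiHdmZmaZqqqqmYZVebqWZ5zuyXZmZlVWeIiHZ4q6qYh3dlVVZpmqqpmIdlV6uoZnvv24dmZmZmd4iHZWiaqYd3dlREVWmqqpmIh2VXq6hmjP/Kh2d3Zmd4iIZUV5qYdmZlQzRVWaqqmYiHZWirqGet/smHd3d3d4iIdkRXmph2ZlRDNEVZmqmYiHZVaKuXZ779uYd3d3d3iIh1M0erqHZmVDMzRViZmYiHdlZ5u5h4veyoh3d3d3iIh2QzWLy5dmVUMzNFWIiId3dlVoq6mIm8y5h3d3d3eIiHVDRpzLl2ZVQzNFZnd3d3dmVoq7upmru6l3ZmZnd4iIZUNYvMuGVVVENFZ3Znd3d2Zoq8y6qaqqmHZmZnd4iIdkRHnMuXVVVURWeIhmd3eHd4rMzLqpmZmHZVZnd4iIdlRGisuoZVVVVWeJmXeIiZmZrN3LqpmZiHZVZneIiIh2RFeauoZEVWZneJmqmZmqqqvN3LqZmIh3ZVVniImZh2VEVomYZERWZneImZmqqqqrvd3KmZmId3ZlZniJmZmGUyI0VmVDNFZnd3iImaqru7zd3KmIiIh3ZmZniZmZmHUxABIjMzMzVmZmZ3eIqqu7zN3KmIiIh3d2Z3iZmZh2UxAAABIjMiNFZlVFZ3eaq7zM3LmHiIiHd3d3iZmZh1QhAAAAEjQzM0VVQzRWZpmrzMy6mHd4iId4iIiZmZhlMhAAAAEkVVVERVQzNFZlmqu7uqh3d3iIiIiIiZmYh1MgAAEREkZ3dmVmZURFZmWaqqqph3ZniJmZmZmZiIh2QxABEjM0aJmHd3d2Zmd3ZpmZmZh2ZneJqqqZmYiHd2VDIhIjM0WJqph3iIiIiId3iJmZmHZneJqqqpmId3ZmZVRDIiNEV5u6h3eImIiIiHeImZmYd3eJq7qpiHZlZmZmZlQzI0Voq7qHeImZmIiIiImaqph3eJq7qZh2VUVWd3d3ZUMiNWm8uod4iZmYiIiImaqpmIiImrqYdlVERWeJiIh2UyI0ebzKmIiZmZiIiIiaqpmId4iaqXZVVEVWiaqYiHZTISR6zcqYiZmZiIiIiJqpmId3iJmXVERVVniaqph3dlMRJZvdyoiImZmIiIiImZmId3d4iHUzRWd4mqqph3ZmUyJHrNyod4iIiIiIiIiZmId3d3iHUyNWiZqqqph2ZmZkNGm7uYd3iIiIiIiIiIiIh3d3eHZDNGiauqqZh2VVZmZWiamHZneIiIiIiIiIiIiId3d3dUNGiau7qZiHVEVnh3iIdlVneIiIiIiIiIiIiIh3d3d1RFeau7upmHZURXiZmIdURWeIiIiIiIiIiIiImHd3d2VEV5u7u6mYdlRFeZqZdkM1eIiIiIiIiIiI"/>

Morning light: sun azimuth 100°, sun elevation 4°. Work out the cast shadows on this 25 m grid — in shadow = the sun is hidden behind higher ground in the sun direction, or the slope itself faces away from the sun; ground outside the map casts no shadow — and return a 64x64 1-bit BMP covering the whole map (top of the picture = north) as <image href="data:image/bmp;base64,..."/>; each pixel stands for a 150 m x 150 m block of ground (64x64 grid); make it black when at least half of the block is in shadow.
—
<image width="64" height="64" href="data:image/bmp;base64,Qk0+AgAAAAAAAD4AAAAoAAAAQAAAAEAAAAABAAEAAAAAAAACAAATCwAAEwsAAAIAAAAAAAAA////AAAAAAAAAAAAAAAAAAAAAAAAAAAAAAAAAAAAAAAAAAAAAAAAAAAAAAAAAAAAAAAAAAAAAAAAAAAAAAAAAAAAAEAAAAAAAAABwAAAAAAAAAAAAAAAAAAAAAAAAAAIAAAAAAAAABwAAAAAAAAAHgAAAAAAAAA+AAAAAAAAAB4AAAAAAAAAHgAAAAAAAAAAAAAAAAAAAAAAAAAAAAAAAAAAAAAAAAAAAAAAAAAAAAAAAAAAAAAAAAAAAAAAAAAAAAAAAAAAAAAAAAAAAAAAAAAAAAAAAAAAAAAAAAAAAAAAAAAAAAAAAAAAAAAAAAAAAAAAAAAAAAAAAAAAAAAAAAAAAAAAAAAAAAAAAAAAAAAAAAAAAAAAAAAIAAAAAAAAAAAAAAAYAAAAAAAAAHgAAAAAAAAAeAAAAAAAAAD4AAAAAAAAAPgA4AAAAAAB8AHgAAAAAAHgAEAAAAAAAMAAAAAAAAAAAAAAAAAAAACAAAAAAAAAAcAAAAAAAAADwAAAAAAAAAfgAAAAAAAAH/AAAAAAAAH/8AAAAAAAB/xgAAAAAAAP/gAAAAAAAB//AAAAAAAAH/+AAAAAAAAf/8AAAAAAAA//wAAAAAAAD//AAAAAAAAP/8AAAAAAAA//wAAAAAAAB//AAAAAAAAB/8AAAAAAAAAD+AAAAAMAAwH4AAAABwAHgfgAAA=="/>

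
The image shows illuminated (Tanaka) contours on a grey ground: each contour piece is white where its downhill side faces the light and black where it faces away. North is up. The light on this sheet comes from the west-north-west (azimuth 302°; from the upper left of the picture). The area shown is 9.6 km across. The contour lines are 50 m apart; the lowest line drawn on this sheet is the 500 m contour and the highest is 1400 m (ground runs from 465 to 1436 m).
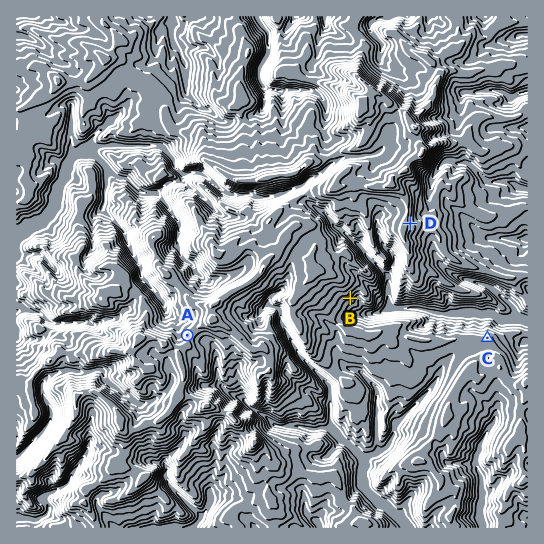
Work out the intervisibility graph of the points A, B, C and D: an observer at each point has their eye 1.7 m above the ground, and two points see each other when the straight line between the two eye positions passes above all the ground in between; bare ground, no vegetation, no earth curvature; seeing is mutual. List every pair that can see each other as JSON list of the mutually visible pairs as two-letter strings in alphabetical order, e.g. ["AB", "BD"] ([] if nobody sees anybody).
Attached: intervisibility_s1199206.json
["BC", "CD"]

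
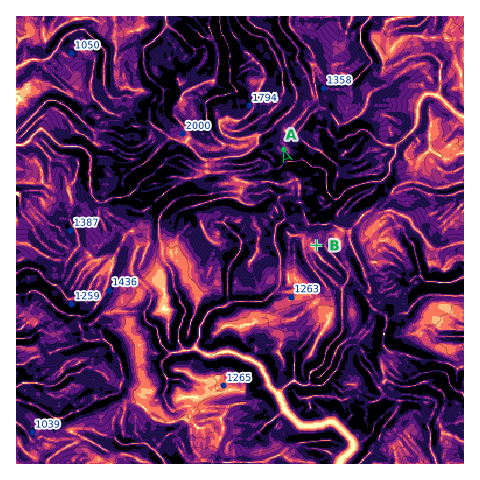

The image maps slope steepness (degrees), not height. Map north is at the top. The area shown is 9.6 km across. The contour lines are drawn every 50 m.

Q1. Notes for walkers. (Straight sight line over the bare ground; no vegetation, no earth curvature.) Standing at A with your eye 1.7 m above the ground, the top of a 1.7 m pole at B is hidden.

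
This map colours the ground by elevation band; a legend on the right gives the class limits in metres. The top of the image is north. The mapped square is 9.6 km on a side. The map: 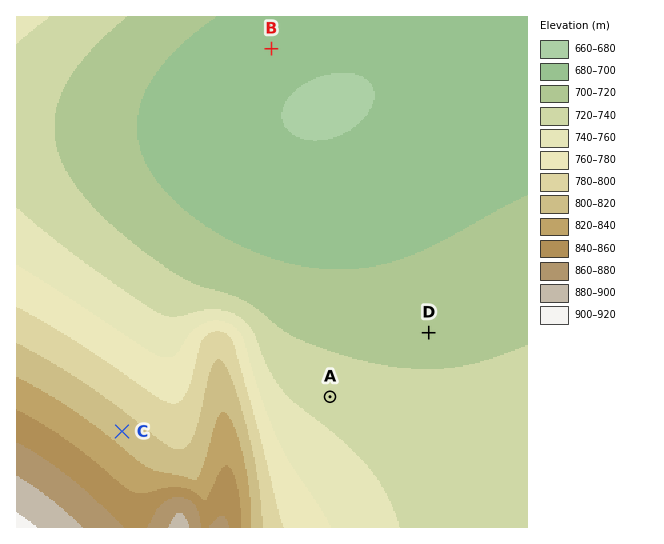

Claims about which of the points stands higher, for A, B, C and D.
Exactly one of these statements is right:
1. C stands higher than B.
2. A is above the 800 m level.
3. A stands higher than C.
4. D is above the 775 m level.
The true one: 1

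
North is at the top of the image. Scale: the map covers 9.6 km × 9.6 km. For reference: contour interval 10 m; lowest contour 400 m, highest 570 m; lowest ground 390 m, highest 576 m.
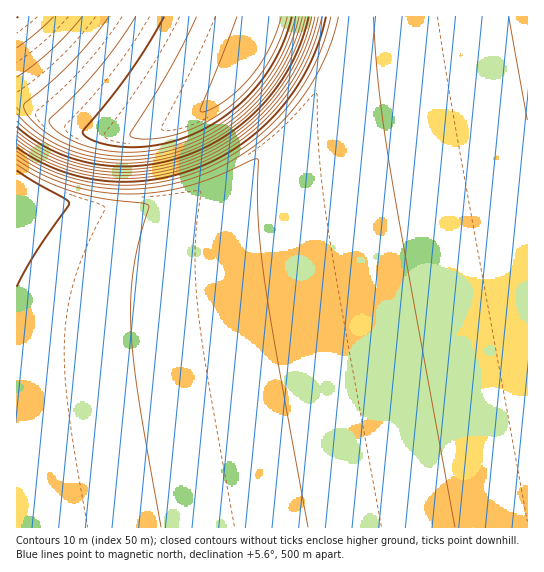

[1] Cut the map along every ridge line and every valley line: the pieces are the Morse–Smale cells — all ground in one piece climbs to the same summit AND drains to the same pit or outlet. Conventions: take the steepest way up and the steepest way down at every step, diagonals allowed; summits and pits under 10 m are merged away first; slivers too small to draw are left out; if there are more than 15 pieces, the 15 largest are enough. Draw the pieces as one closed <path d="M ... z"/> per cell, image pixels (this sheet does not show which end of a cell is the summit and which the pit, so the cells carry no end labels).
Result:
<path d="M527 16l-181 0-5 22-9 27-17 33-24 32-21 21-24 18-17 11-35 16-49 12-47 1-35-5-47-17 1 341 511-1z"/><path d="M345 16l-74 0-15 38-15 21-30 29-24 15-26 10-27 6-44-2-37-12-30-18-6-2-1 85 29 13 32 8 21 2 35 0 49-9 47-20 41-29 21-21 16-20 25-45 9-27 4-16z"/><path d="M270 16l-253 0-1 85 7 2 30 18 37 12 44 2 35-8 24-11 18-12 30-29 11-14 12-23 7-19z"/>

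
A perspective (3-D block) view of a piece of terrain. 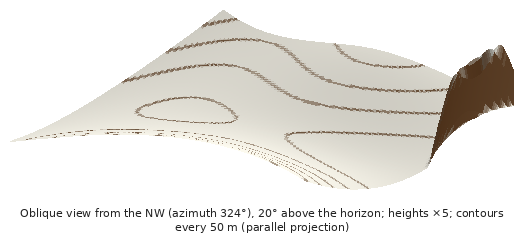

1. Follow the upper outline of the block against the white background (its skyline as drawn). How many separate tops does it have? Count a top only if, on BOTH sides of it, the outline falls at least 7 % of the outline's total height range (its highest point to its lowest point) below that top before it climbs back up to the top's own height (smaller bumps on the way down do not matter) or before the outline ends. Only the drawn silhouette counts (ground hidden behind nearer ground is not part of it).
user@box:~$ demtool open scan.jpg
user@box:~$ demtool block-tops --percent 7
2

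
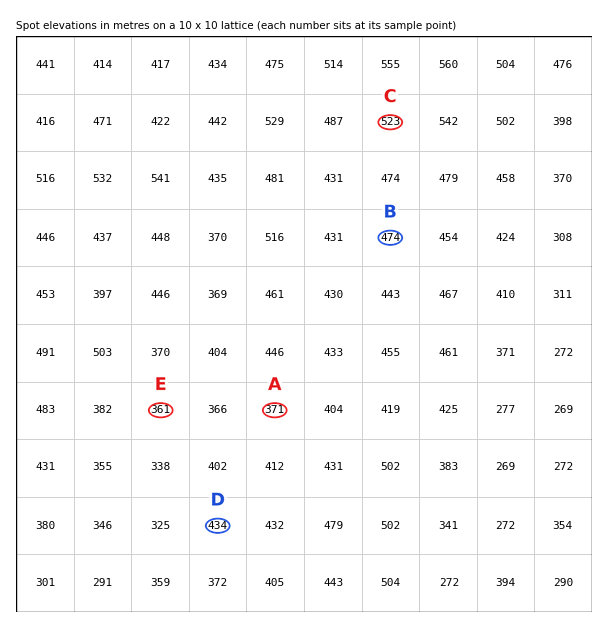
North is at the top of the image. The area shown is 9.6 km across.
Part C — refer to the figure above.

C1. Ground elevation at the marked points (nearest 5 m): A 370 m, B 475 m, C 525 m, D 435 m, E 360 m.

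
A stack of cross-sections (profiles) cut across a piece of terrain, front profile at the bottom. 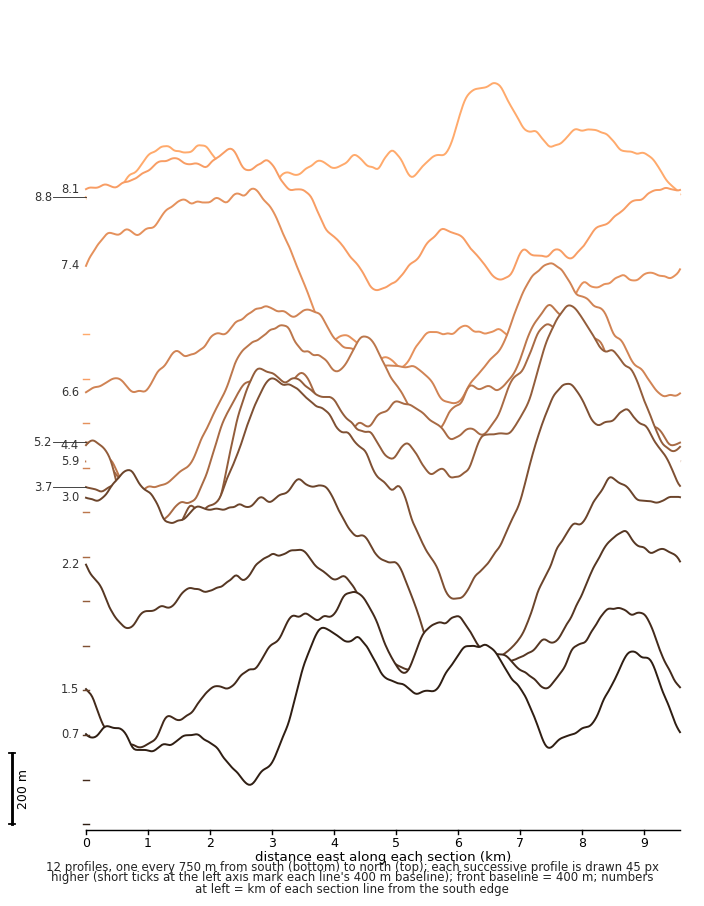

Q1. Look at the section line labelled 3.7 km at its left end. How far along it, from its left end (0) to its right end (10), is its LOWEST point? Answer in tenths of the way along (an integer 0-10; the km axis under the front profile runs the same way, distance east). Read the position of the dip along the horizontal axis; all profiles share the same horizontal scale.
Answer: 6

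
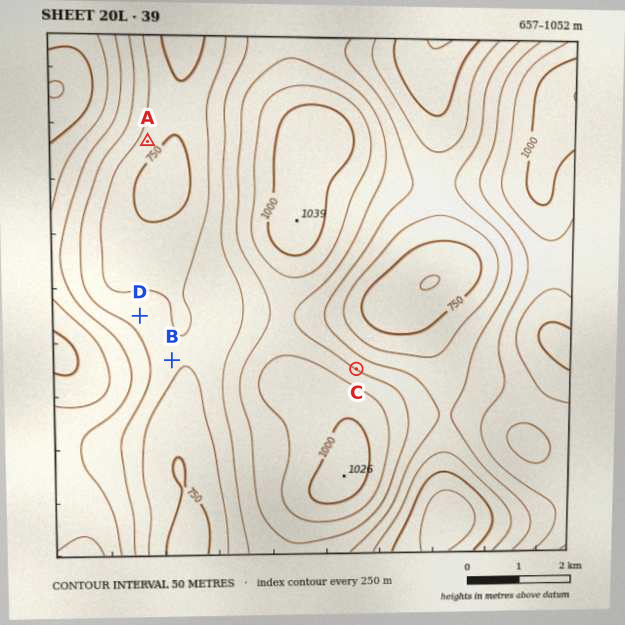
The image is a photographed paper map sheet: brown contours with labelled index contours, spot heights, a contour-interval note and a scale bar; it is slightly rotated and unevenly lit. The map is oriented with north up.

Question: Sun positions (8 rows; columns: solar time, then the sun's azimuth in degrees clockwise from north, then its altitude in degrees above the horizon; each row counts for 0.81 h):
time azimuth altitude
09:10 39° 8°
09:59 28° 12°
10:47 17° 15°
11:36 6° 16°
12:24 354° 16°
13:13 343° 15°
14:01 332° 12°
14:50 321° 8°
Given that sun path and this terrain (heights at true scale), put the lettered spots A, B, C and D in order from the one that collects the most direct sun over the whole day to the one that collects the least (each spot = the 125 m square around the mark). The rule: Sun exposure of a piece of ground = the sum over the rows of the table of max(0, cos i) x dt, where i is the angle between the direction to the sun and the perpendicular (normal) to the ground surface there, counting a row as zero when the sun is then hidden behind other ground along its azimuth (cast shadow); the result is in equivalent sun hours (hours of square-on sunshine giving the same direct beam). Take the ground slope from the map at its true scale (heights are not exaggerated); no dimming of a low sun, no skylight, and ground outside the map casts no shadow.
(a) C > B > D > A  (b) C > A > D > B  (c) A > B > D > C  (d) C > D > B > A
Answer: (d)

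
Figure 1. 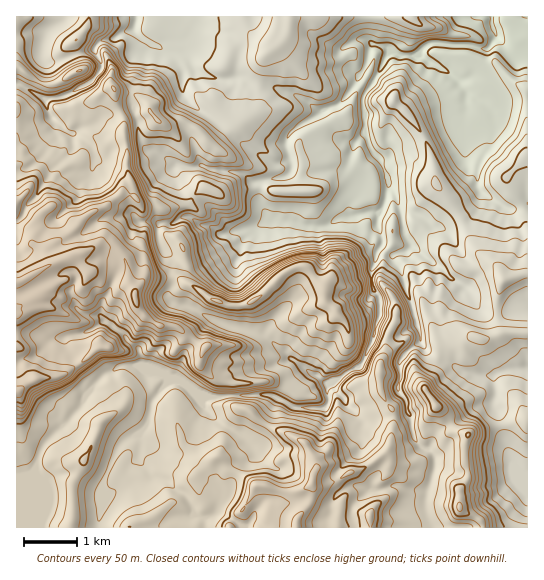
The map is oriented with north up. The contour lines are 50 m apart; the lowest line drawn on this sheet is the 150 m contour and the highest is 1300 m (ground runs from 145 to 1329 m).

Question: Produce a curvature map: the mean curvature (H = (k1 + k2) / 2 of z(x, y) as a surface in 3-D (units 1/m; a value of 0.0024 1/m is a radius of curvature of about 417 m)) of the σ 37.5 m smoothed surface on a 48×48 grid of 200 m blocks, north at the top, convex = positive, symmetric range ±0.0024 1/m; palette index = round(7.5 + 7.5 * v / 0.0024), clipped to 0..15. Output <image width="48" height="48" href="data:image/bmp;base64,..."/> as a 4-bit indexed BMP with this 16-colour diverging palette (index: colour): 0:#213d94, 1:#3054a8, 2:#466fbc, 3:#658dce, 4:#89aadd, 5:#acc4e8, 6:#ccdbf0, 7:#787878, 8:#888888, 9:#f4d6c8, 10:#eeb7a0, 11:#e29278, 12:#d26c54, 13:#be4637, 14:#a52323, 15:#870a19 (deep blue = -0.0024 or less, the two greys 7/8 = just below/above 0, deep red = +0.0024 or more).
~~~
<image width="48" height="48" href="data:image/bmp;base64,Qk32BAAAAAAAAHYAAAAoAAAAMAAAADAAAAABAAQAAAAAAIAEAAATCwAAEwsAABAAAAAAAAAAlD0hAKhUMAC8b0YAzo1lAN2qiQDoxKwA8NvMAHh4eACIiIgAyNb0AKC37gB4kuIAVGzSADdGvgAjI6UAGQqHAHd3q2V52oZ4h2tUaHbkV5VtV3h2VC2miYd1fHVmd5p3WFPdOXa6ZqWvRXhmf8mndXd2fGV3dmi5WYY9dmZaY7VL12hnf4QmlXd2i2V3d3d0mHc4y7vLtldDWGZWb4d1Znd2inV4d3ZpmHdZ/FQ9dsZ2p5lmmOh2Z3d3eMdYeHiHmHiVVTRb11/XeXeEV9d1Z4d6mthXh4d3ict3VbiLqGI9qnmjatZlaIlJdqtlh3Z4dolnZUNuX3c1yoQoWcRFaIhlhn1lVnd5d3pmZI/8PXRlnIGmiPllaXeHV2yWdmiJeHVVe8t4WIdmfHWVeOt4i6RnhYnKeFmZh0eZ53iYhbd2bBPKqDZFi+U2h1dpqEmZhJz/yWAAIpV1rwh/xlVGifRCN1d3qHWqVBAAAAzd01iI4Rr5VppmmJ3Lg0WYmHdlJe7//7icQH+YwI3zZ3dpl2u8/DRHhmZCjpdlRYmAOgFc+E1oZEVVZlZmafUREjR0zkiZh2Unm7cN8E5GV6h3drdXdo3/88b2bnZmaHOoZr4F6wopiIeHdrVmWJ3bBFgrnP/7dWd5dn+g5/FbiIypd1RmZAaAPF+/xVISRoh5qG+A21CpiLmMzMdFnsQIi/y6cwJEZWqVatuSP8DHimVWVZq9kGSFj4MiEmz9p0Wam8d5D5C4h2WIZ3mGs9dXjzE1XP58+2VVqFQTHwmYdnaKV3WLVrdproVL71UFj7ZWyp/Q+wuYlkZtZbxlo8p0p+mLlmU1evlJnbeD1zq4NYZ9ulnLd5pnpeRmlmcoZq//TqyQs5eCfJeaaFVou5Zot9FKpmhnZFebXdlRo1dJx2qoh2mISKyLaKB+p3lmZlVWOZt4TGSJlLh3h1polje5S8TdqSNWZ3dlVVVnThmHR5d3h1p0e4KHYGAIQHVFVmVEQ2aVfjxmWYiHeCrHS91mKZrib1a6ZWZ5l2VUS2ZXioeHWJCvonr5b3yqpH7WNnZWhnibN3l4qYZUiKpJZVRdrShlms2We+7u6Wd6VXqqqYJpp19HZlU4ykRVjruzNEV2iXd6VXqrp2S6h0aGh3dW81ZWVAAXupWHZmiMN3mMdWS7l5doeZZm9HZGo7v6ZYSYiYelNoecZGZ4mpZ3hoaF8jVsab2DaYSniJWxp4bKRndGnId4lXl58IaLTLVIhnO4d1ZHl2jWR3dla4eWR3d64LvWvUWZiIU5qIwbhXylZ3d2S5iAmYdno7yMg1iJmZl0W7wGlcx1d3h3W8pc24daJdlUJ5h4iZu1MV4KrLh2eHh3WrMBBMx/SptyiZh4eXUmzUkdv2l2iWeHWgb/0QT/eclUmJd3dUeLuZSgrJZ4lYh2nc9V//DKSoh2dWdWeImadmVmabZ4V3d5l9MjOPaqBEV3aZp3qYiYmHdsCrdEiYmsNoRYg0D2NnZnd3h2moiIdlyKUzGOzMZ3Z6dXzrA2l2d3d3mGiZmJVlRRNYgAASs2mHVWadqjRpiId3d4aIqEmoVXiIvf3ck2iLqHVKuHlZiHd3iIV4mJqqqru82HY1k8mg=="/>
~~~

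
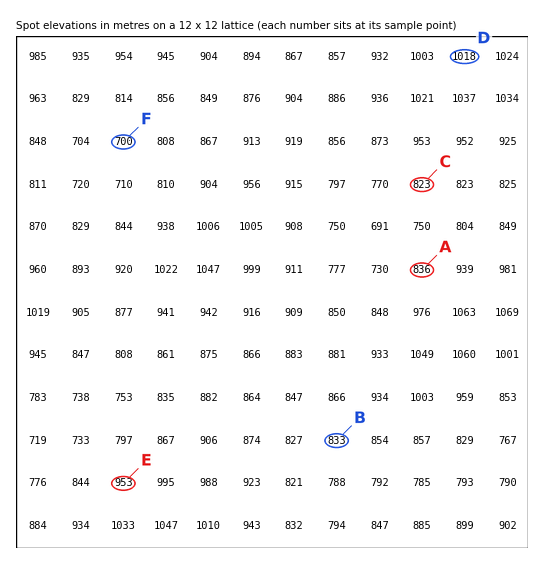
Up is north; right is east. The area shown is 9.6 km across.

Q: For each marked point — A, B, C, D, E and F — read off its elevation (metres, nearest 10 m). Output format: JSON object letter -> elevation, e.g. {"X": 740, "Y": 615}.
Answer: {"A": 840, "B": 830, "C": 820, "D": 1020, "E": 950, "F": 700}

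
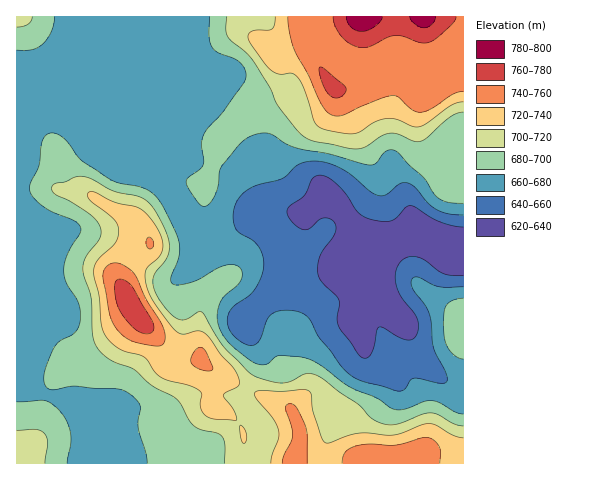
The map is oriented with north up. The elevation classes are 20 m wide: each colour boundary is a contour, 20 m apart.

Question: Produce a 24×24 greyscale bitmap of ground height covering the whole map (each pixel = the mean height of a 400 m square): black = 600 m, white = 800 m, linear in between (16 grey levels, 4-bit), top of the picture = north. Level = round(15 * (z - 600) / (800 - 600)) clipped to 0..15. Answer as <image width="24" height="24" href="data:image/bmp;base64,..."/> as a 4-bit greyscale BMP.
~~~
<image width="24" height="24" href="data:image/bmp;base64,Qk2WAQAAAAAAAHYAAAAoAAAAGAAAABgAAAABAAQAAAAAACABAAATCwAAEwsAABAAAAAAAAAAAAAAABEREQAiIiIAMzMzAERERABVVVUAZmZmAHd3dwCIiIgAmZmZAKqqqgC7u7sAzMzMAN3d3QDu7u4A////AJhmZmZ3eJm7mru7uohmZmZ3eJmqmZmaqXdmZmZ4mZmqiId4h2ZmZmd5mZmpiHZWZWZmZniaqYd4dlRFRWZneIqqqGZmVDNERmZniquqlkVlQzMzV2Zmm8uIdEVVQzMjV2ZmnMl3dUREQzIkVmZnrLdmdlRDMyI1VGZnq6hmZlRDMiI0MmZniap2VVRDMiIiImZmialmVUQzMyIiI2ZnmZdmZUQzMzQzRWeImHZmZURDM0VEZ1d3ZmZmZlVENFZWd1Z2VmZWZlVVZnZnd1ZlVVVWZ2ZniYd4d1VVVVVVZ3d4qqmal1VVVVVVVneJvLqrulVVVVVVVmiazMu7u1VVVVVVZnmry7u7u2ZVVVVVZ5qrvMy8y3dlVVVVaJmrve3d3A=="/>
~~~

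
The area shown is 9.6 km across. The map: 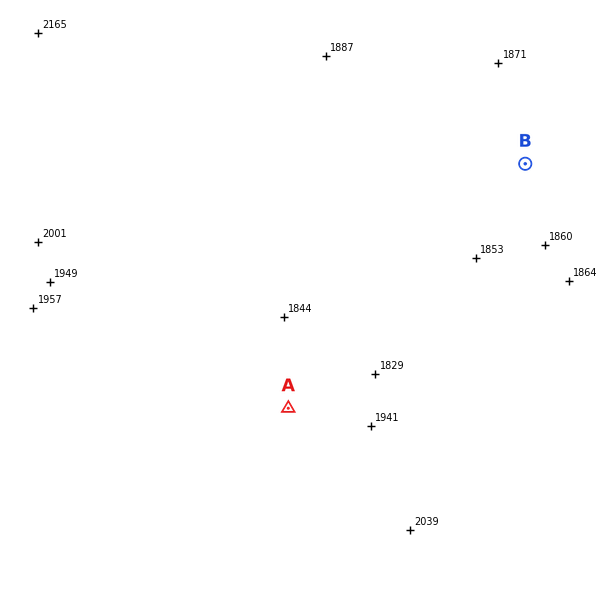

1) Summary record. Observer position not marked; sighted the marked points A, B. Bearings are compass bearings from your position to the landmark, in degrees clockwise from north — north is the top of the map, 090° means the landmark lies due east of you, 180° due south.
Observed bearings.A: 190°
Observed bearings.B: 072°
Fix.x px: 320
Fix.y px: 231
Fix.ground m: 1860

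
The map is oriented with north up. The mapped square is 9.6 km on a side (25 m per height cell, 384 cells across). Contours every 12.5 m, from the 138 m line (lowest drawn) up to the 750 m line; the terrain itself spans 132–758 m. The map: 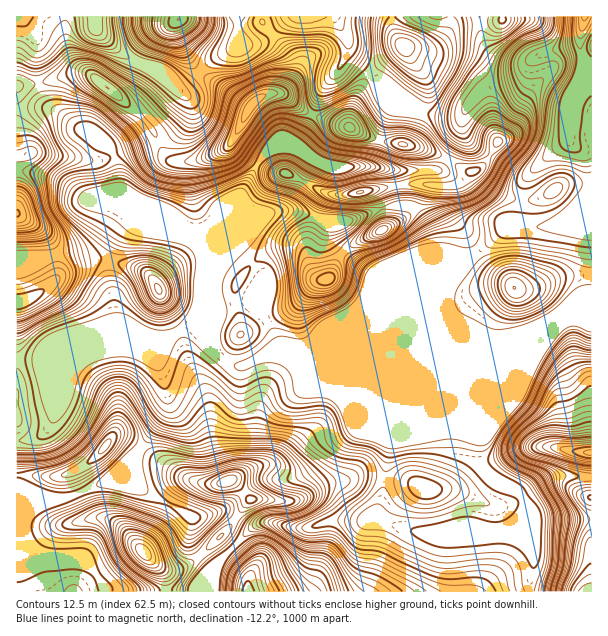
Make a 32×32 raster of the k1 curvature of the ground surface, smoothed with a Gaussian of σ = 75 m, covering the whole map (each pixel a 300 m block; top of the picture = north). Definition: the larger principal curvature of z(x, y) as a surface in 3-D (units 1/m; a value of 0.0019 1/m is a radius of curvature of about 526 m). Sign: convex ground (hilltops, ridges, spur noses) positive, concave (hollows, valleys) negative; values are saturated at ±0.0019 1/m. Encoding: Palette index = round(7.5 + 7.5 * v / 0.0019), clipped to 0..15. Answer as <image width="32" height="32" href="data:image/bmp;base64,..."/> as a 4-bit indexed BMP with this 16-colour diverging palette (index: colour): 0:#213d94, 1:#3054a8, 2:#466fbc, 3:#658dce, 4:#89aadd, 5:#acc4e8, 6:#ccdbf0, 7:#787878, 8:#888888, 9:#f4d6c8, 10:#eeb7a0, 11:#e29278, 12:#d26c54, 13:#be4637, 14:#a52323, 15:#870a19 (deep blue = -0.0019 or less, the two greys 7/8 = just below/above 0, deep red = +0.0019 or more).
<image width="32" height="32" href="data:image/bmp;base64,Qk12AgAAAAAAAHYAAAAoAAAAIAAAACAAAAABAAQAAAAAAAACAAATCwAAEwsAABAAAAAAAAAAlD0hAKhUMAC8b0YAzo1lAN2qiQDoxKwA8NvMAHh4eACIiIgAyNb0AKC37gB4kuIAVGzSADdGvgAjI6UAGQqHAIiIh3q3eeqImZiJmYiYect4iIm/zJnNmaqIiHd4mYasiIdq7IjanbmLh4d3eIiHrIrLrcqXjqmHeXeIeHeId5yImsuYh3javKl3iIiImHaceIiIeJq7vMzamYmqqYh43N7sh3i9zdmJiaqamZiIeqmYnfmKuXisyYiaiIiJru3vh2fOqoeIiJmJeHeIh4ztuph3nadnmHmIqneHeIeIq3iXd5yXd5h5h4mIiIeIh3yImHibqHioeZd4h4iIiHd8mZeIiZd5mHiIh3h4h3eHiaqXeIiHiYmYeIiHiId4iIi5p3iHiIiJqYmHiId4iIiImMmJh4u5iJibmIiIeIiamIi8qXeN2YiHi8uoiHiIm7qHecqIrriIl3rOt3h4iauqqXiom7qZiImLmtiId4iZiJiLuZh4iIh4qpjf6XeJh4eH3qiId3iId4mXav+oiWeId8lWeIh5h3h3nMuXqpmJmYjJdoeJmYhqvf///t7tqIq5qZq5nN7ru/6HaImIvuZ4mKuqiIyq39eYipvf7Zj8mHead3ecmHz5Rq7/y6ho39h4mIdq24do/p78yWiZaMjIeJiJr7l3es/+h7l4mninmnirvPuYeKuLzIaKeLqHp4uYh524iIuXaJq5eZuZmaZ5uIepaKu6iHeZqnesqpi4epmImHm83dqrl4iJuXipvdyY"/>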